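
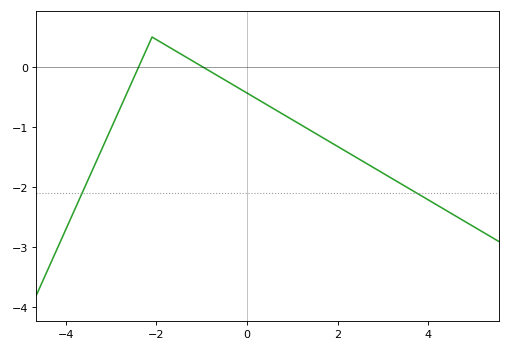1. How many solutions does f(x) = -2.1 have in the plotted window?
2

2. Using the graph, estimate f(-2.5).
-0.2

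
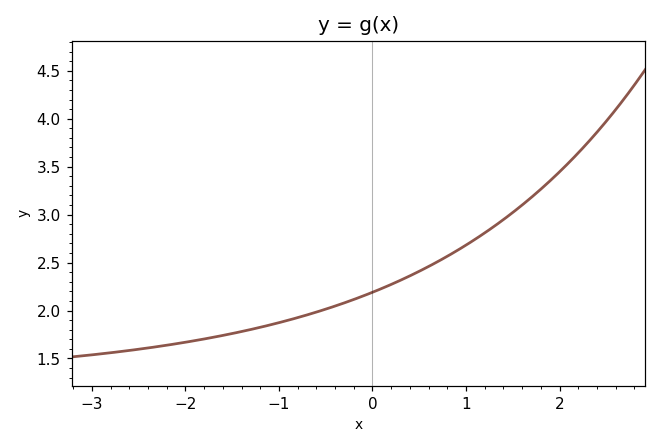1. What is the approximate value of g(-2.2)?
1.64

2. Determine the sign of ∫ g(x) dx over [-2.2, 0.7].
positive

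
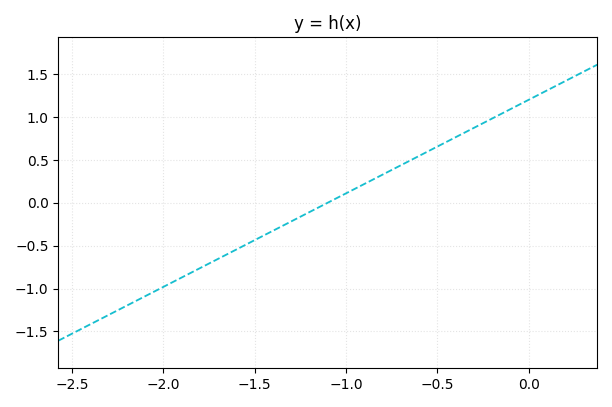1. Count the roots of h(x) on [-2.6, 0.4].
1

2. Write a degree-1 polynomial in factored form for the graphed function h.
y = 1.09(x + 1.1)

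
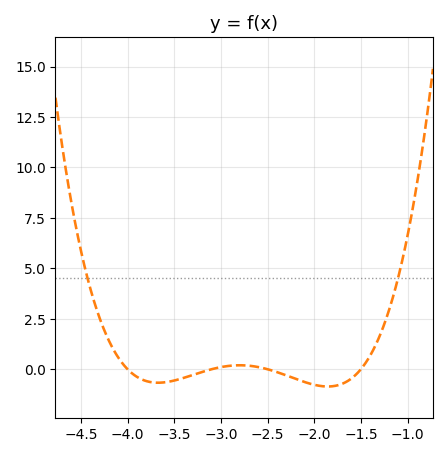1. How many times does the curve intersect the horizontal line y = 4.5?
2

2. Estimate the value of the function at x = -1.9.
-0.847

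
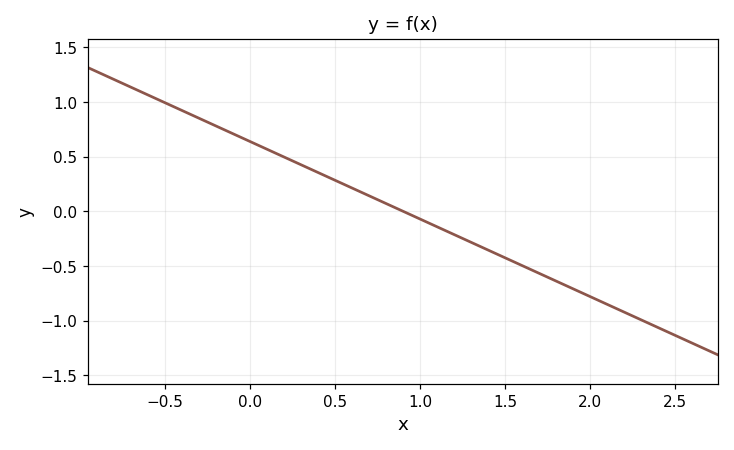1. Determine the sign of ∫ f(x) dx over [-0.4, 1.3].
positive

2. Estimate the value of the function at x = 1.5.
-0.426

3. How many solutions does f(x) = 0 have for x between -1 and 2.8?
1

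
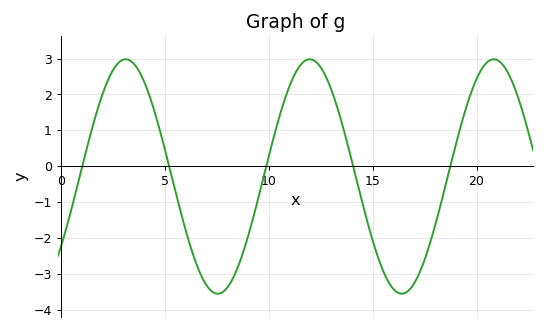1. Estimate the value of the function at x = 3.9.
2.5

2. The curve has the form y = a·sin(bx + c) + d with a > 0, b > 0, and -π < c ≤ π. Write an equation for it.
y = 3.27sin(0.71x - 0.652) - 0.29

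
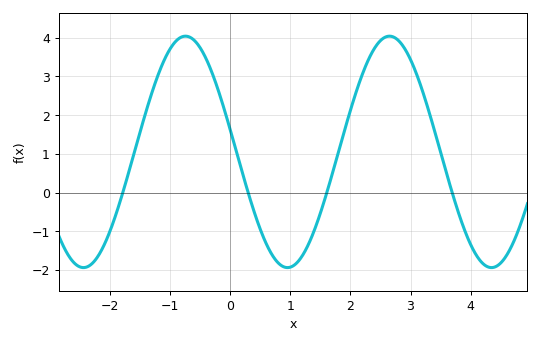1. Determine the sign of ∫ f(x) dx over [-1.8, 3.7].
positive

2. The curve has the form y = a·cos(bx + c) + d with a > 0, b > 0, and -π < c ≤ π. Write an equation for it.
y = 2.99cos(1.9x + 1.4) + 1.05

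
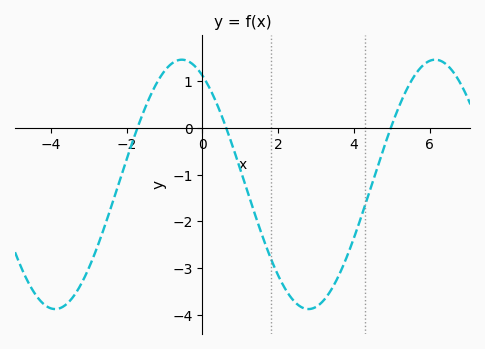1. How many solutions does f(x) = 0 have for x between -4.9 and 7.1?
3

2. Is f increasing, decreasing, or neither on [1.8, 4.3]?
neither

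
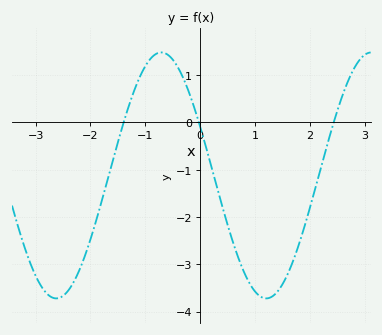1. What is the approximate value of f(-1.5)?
-0.425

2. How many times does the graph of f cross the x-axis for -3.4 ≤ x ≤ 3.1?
3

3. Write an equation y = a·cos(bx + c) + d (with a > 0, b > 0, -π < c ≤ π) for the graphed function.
y = 2.6cos(1.64x + 1.16) - 1.12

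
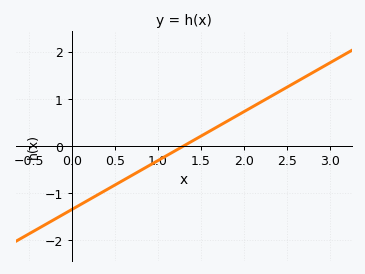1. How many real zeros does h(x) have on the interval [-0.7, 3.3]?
1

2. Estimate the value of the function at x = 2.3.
1.04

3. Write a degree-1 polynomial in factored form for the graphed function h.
y = 1.04(x - 1.3)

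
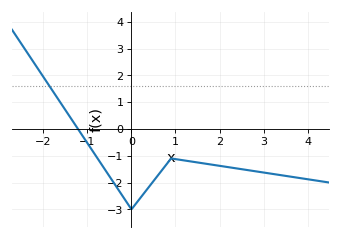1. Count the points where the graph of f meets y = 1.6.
1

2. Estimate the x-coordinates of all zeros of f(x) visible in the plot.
-1.2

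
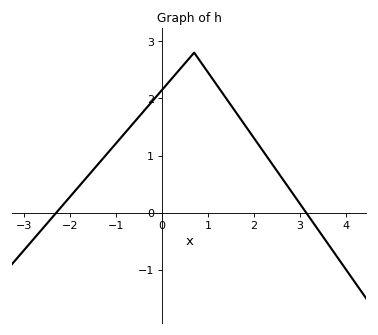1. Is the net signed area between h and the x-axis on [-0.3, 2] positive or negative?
positive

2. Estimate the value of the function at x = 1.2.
2.23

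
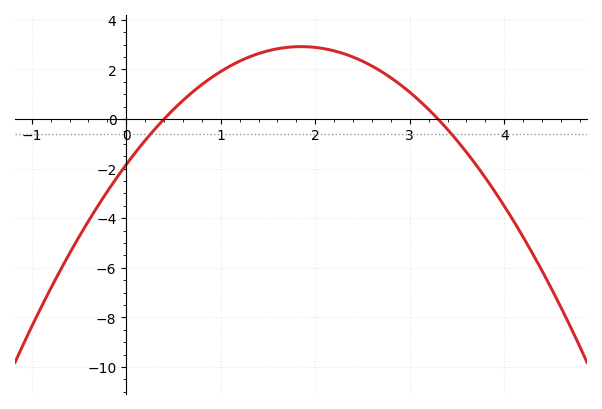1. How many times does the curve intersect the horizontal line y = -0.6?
2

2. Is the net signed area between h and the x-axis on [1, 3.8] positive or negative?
positive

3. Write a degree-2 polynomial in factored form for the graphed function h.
y = -1.39(x - 0.4)(x - 3.3)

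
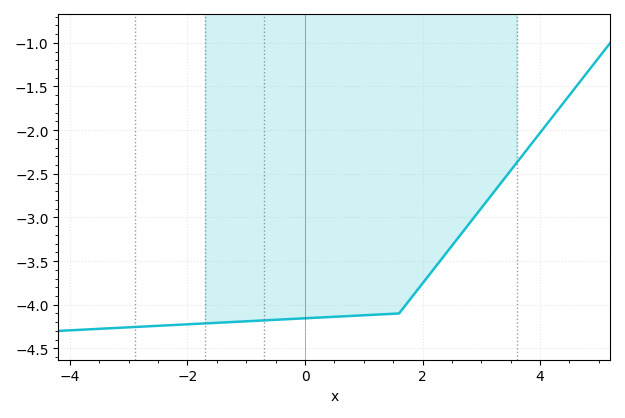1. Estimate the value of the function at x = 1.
-4.1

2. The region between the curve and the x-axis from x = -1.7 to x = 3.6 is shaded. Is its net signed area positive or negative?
negative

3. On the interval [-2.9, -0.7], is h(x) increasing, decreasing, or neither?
increasing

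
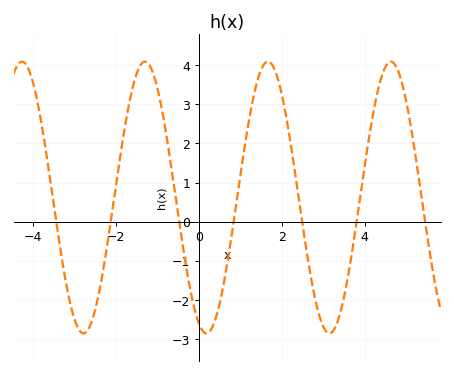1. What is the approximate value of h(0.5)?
-2.1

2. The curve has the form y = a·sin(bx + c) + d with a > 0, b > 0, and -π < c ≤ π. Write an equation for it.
y = 3.47sin(2.12x - 1.96) + 0.62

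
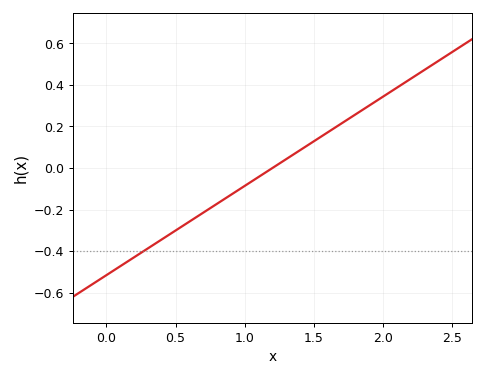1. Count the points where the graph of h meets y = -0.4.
1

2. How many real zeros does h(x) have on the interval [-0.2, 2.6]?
1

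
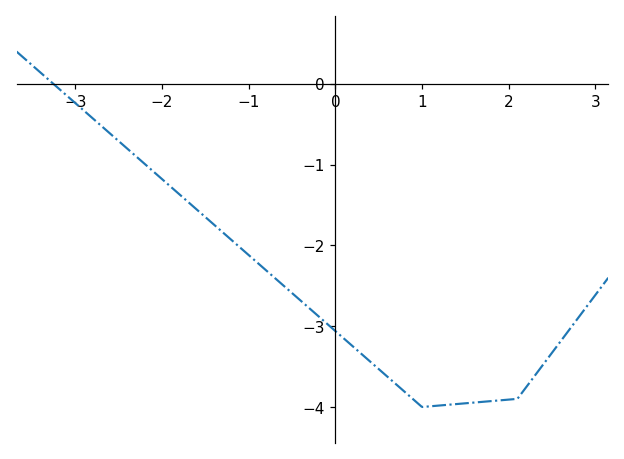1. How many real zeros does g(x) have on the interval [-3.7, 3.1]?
1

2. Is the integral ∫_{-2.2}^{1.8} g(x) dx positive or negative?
negative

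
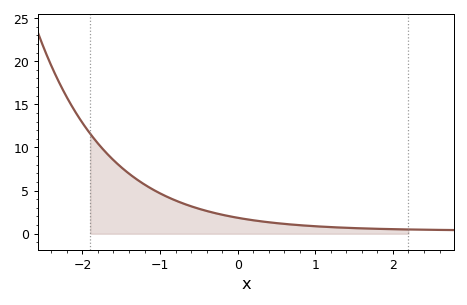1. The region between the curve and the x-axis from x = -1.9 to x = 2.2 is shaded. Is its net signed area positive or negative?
positive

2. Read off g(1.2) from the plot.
1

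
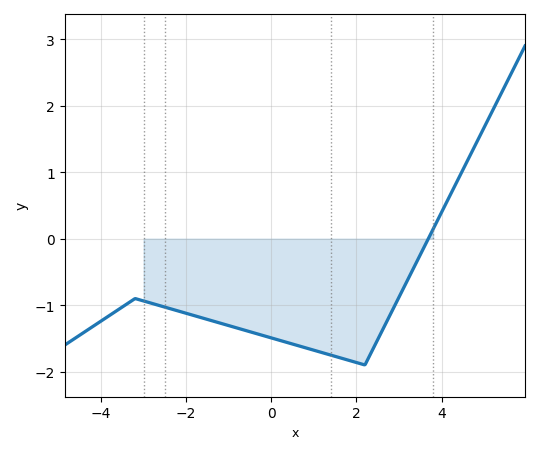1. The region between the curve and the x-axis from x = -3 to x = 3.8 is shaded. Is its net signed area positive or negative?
negative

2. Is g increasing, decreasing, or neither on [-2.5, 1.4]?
decreasing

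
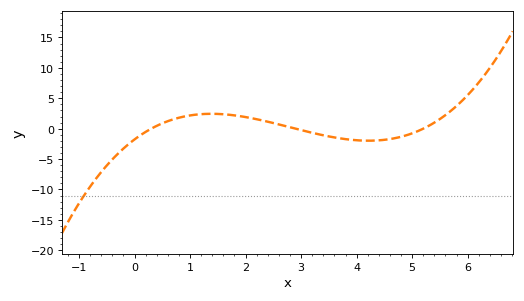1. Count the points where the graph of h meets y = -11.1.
1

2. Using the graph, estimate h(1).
2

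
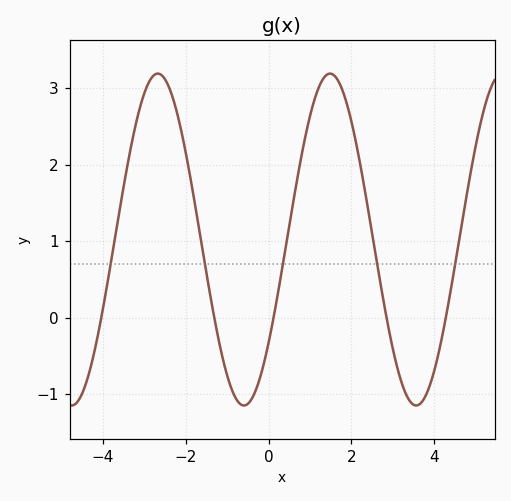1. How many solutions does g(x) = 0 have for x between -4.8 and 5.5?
5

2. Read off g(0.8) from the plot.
2.1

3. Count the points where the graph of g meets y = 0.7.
5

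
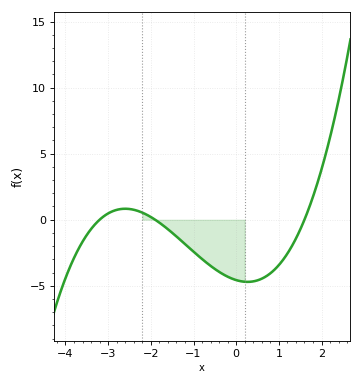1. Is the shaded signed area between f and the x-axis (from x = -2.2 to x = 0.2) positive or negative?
negative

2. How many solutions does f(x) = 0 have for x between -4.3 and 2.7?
3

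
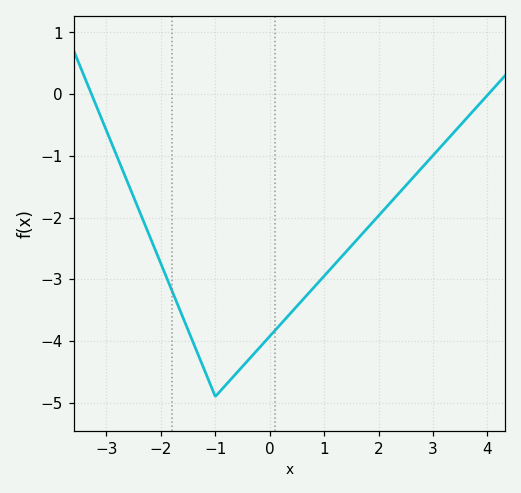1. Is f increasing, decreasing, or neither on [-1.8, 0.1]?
neither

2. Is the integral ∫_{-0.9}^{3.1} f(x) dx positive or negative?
negative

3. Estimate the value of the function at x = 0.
-3.9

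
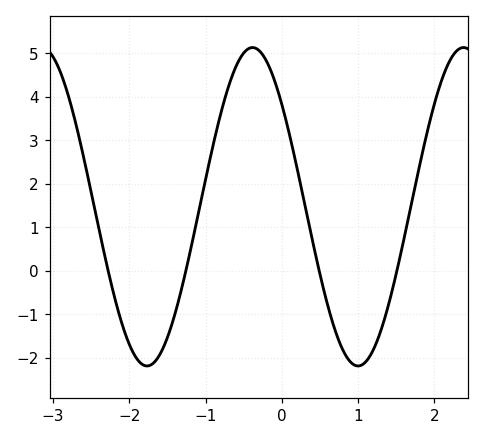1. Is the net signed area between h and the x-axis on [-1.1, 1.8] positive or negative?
positive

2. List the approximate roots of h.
-2.28, -1.26, 0.49, 1.51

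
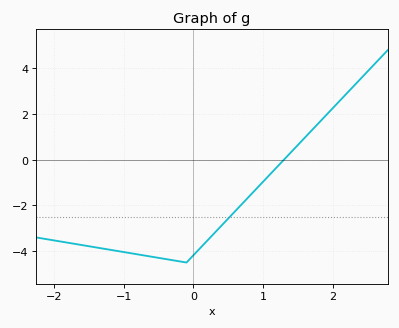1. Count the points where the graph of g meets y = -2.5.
1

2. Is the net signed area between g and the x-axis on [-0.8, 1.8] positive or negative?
negative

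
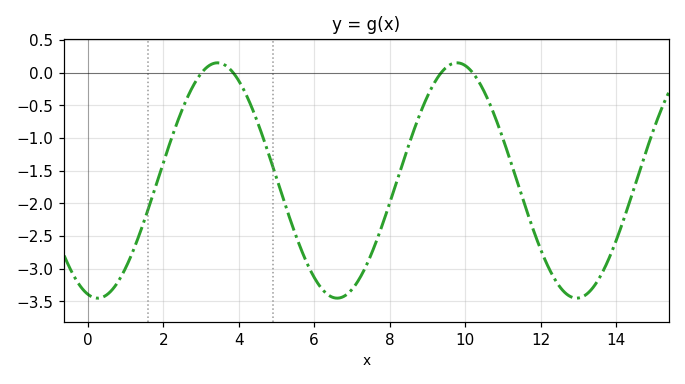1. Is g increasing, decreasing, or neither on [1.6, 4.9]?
neither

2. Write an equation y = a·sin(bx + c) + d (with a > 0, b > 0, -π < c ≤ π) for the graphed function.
y = 1.8sin(0.99x - 1.83) - 1.65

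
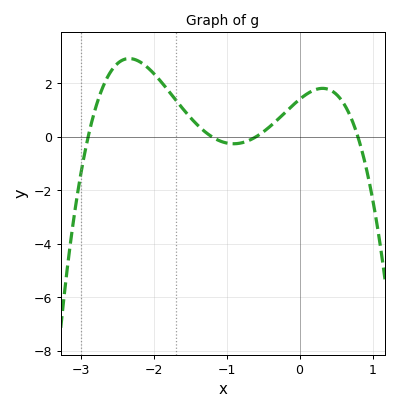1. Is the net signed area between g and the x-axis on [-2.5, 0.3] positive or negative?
positive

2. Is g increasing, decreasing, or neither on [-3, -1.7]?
neither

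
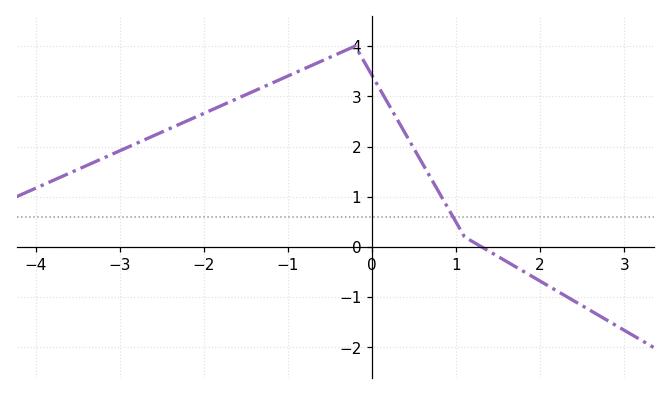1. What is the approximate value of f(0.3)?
2.5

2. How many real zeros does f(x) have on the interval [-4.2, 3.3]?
1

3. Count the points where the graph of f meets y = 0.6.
1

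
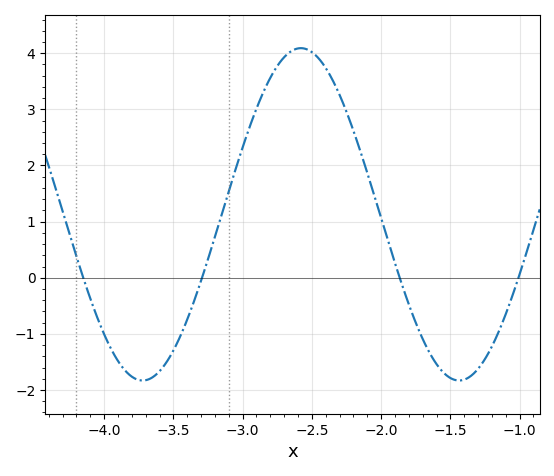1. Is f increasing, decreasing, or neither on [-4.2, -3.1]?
neither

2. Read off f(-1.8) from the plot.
-0.473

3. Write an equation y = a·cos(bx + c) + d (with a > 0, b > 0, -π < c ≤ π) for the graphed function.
y = 2.96cos(2.75x + 0.81) + 1.13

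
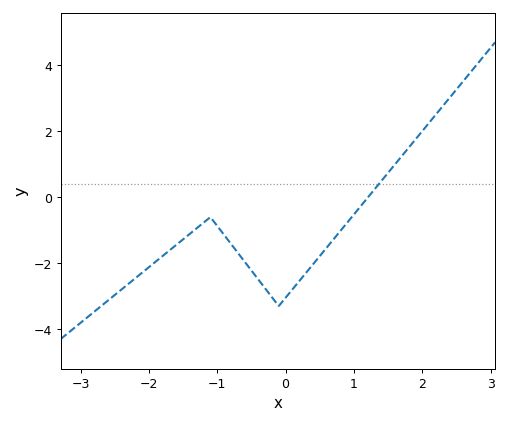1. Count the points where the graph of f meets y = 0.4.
1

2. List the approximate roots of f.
1.2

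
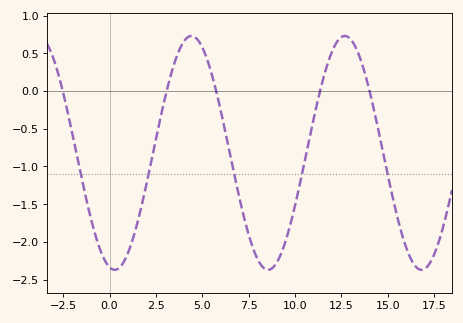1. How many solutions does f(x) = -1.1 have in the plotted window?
5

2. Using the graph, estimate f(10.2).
-1.3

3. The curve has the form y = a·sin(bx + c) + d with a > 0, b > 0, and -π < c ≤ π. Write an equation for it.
y = 1.55sin(0.76x - 1.78) - 0.82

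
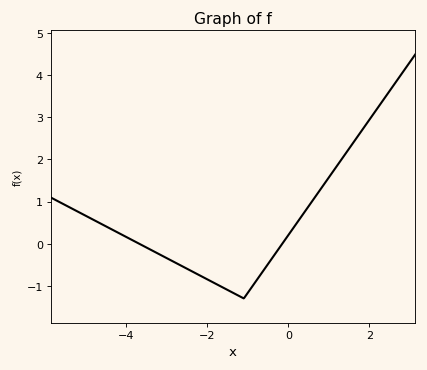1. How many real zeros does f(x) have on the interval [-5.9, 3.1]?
2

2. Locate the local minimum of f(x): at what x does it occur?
-1.2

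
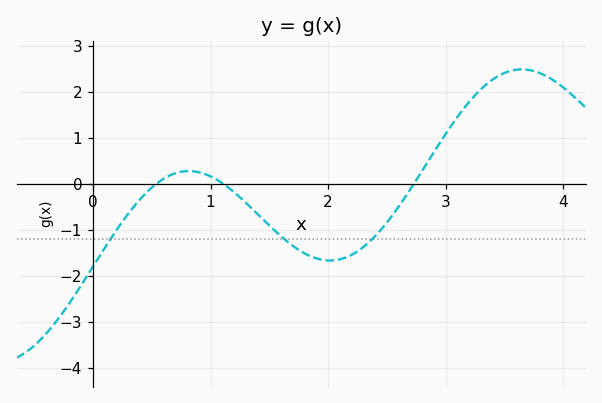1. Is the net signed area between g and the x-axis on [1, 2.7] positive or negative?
negative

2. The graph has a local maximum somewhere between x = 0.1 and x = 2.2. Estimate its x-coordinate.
0.815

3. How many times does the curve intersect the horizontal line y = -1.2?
3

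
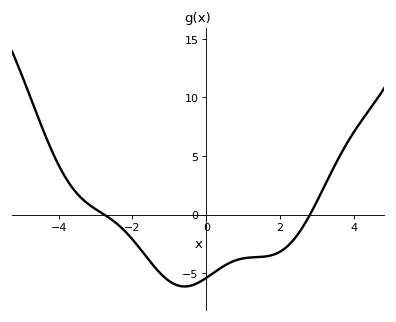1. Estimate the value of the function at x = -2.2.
-1.43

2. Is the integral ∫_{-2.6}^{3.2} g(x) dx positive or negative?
negative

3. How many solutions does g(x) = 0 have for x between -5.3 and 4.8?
2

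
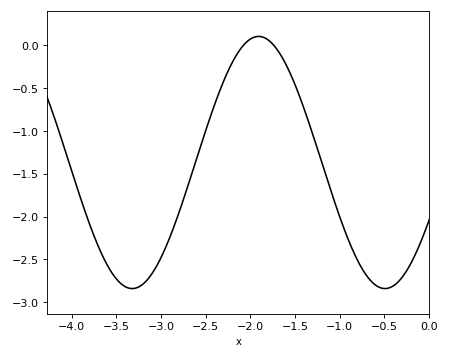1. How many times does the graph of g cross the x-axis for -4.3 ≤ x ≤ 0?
2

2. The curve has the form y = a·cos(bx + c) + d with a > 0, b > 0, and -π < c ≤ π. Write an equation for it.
y = 1.47cos(2.2x - 2) - 1.37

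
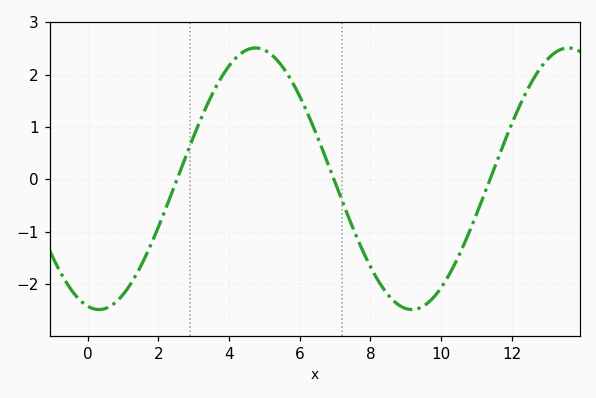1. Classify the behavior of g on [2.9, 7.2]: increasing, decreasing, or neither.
neither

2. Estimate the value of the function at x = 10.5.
-1.46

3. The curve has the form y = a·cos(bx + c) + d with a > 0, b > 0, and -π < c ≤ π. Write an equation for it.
y = 2.5cos(0.71x + 2.91) + 0.01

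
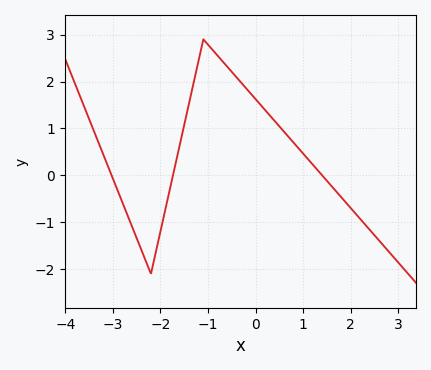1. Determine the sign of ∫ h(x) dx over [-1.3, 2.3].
positive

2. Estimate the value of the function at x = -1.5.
1.08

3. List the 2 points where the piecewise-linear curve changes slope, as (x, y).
(-2.2, -2.1); (-1.1, 2.9)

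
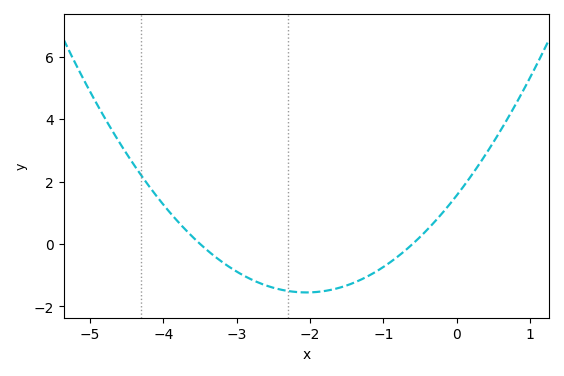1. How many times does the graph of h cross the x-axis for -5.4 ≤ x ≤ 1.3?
2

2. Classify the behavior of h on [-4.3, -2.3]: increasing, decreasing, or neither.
decreasing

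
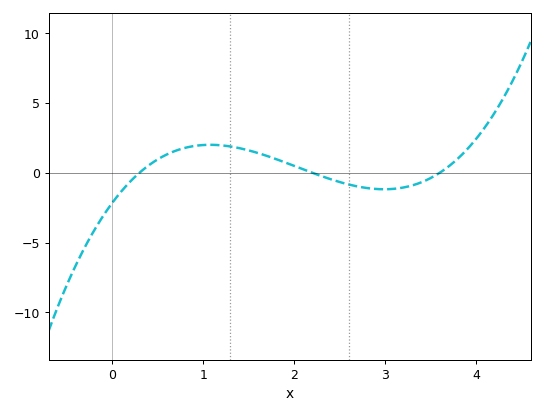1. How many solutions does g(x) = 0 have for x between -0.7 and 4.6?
3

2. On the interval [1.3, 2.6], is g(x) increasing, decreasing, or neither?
decreasing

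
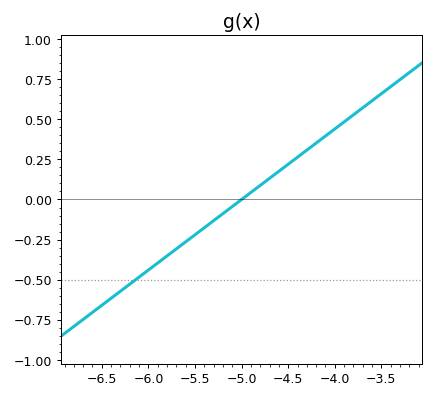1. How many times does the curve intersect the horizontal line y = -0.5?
1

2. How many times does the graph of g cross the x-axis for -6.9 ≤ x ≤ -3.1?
1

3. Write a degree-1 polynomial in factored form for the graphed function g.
y = 0.44(x + 5)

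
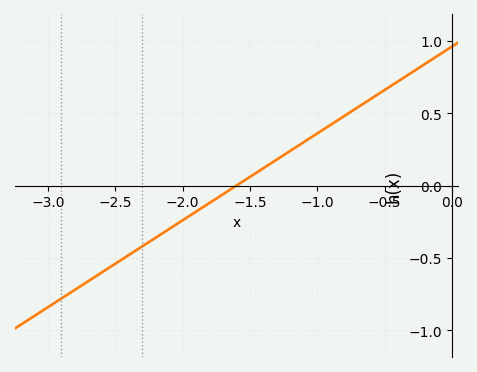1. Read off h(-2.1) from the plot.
-0.3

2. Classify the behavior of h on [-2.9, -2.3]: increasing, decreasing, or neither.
increasing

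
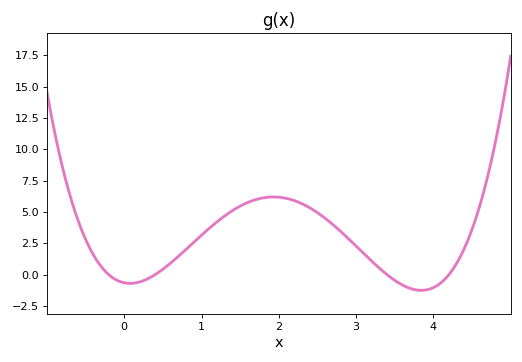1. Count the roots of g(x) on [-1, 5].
4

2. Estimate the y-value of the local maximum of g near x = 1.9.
6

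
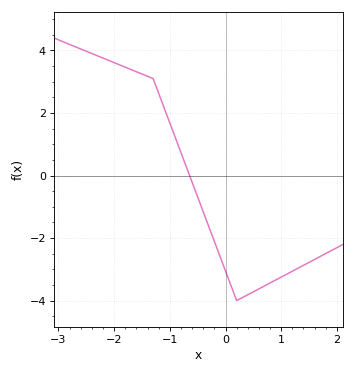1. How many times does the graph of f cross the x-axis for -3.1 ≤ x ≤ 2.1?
1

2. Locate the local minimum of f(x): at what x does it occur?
0.2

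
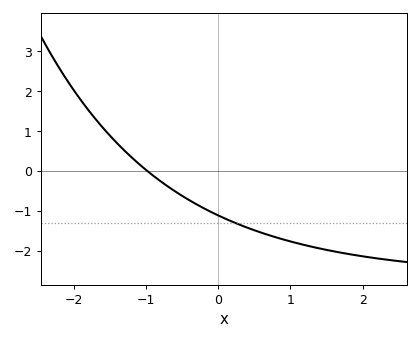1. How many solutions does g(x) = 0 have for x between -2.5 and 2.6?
1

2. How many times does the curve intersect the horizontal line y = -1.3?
1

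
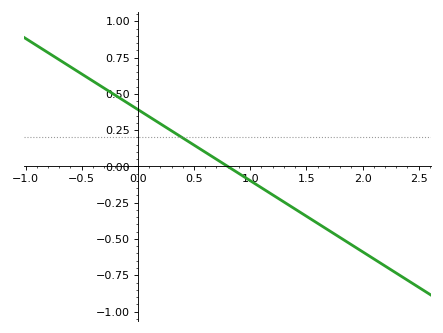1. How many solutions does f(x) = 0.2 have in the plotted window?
1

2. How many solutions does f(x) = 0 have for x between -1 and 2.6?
1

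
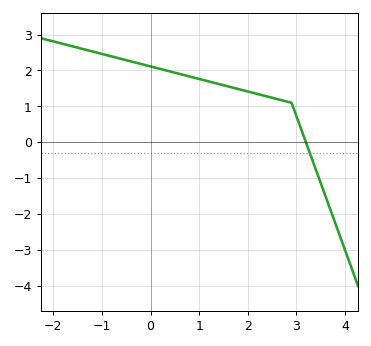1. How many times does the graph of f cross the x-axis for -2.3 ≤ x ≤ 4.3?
1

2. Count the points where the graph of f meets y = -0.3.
1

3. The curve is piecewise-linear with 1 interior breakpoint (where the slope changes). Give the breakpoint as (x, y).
(2.9, 1.1)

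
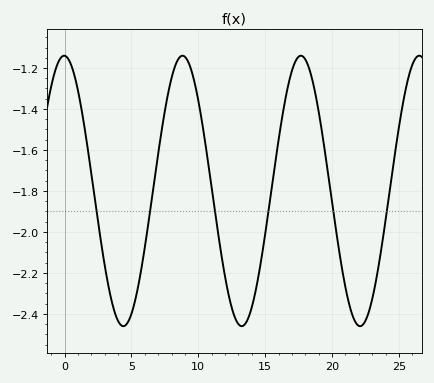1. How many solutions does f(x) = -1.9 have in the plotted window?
6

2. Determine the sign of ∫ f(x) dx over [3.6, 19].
negative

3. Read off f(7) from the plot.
-1.62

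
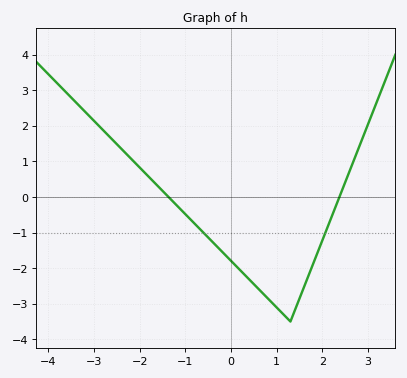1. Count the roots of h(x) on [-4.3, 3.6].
2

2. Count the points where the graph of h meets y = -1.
2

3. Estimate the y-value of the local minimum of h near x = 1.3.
-3.5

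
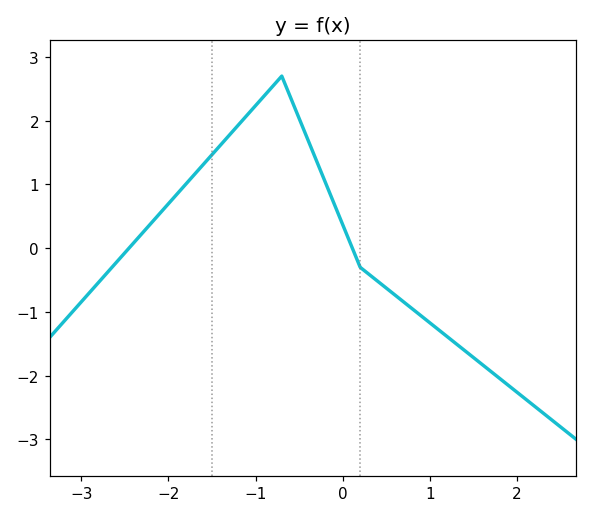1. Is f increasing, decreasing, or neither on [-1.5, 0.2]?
neither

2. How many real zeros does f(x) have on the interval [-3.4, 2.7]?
2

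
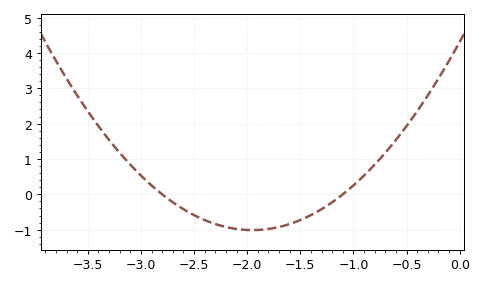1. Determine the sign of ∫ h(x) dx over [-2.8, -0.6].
negative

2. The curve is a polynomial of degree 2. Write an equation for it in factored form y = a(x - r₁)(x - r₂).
y = 1.4(x + 2.8)(x + 1.1)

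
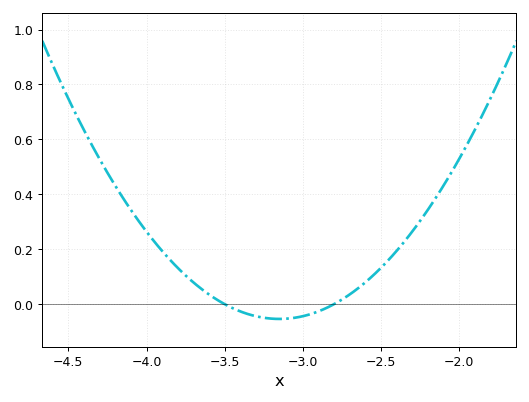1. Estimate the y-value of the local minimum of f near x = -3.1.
-0.06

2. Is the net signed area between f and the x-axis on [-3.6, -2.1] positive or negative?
positive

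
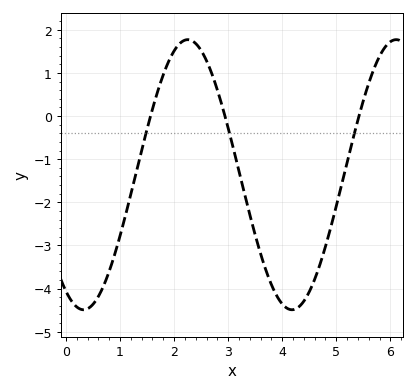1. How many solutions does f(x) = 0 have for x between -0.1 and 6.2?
3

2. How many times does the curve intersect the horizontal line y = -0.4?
3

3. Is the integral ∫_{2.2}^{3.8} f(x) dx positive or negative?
negative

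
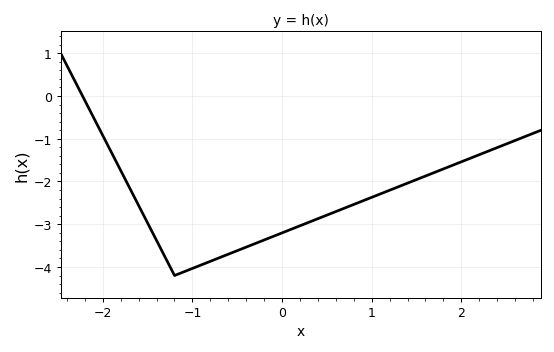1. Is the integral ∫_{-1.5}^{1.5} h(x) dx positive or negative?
negative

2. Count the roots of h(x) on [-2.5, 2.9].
1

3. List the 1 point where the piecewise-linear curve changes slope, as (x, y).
(-1.2, -4.2)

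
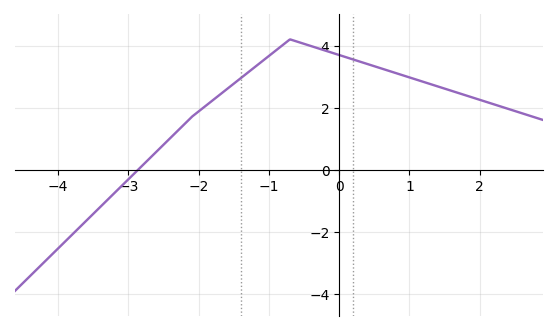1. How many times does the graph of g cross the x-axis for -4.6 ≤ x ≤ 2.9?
1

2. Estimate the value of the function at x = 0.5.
3.4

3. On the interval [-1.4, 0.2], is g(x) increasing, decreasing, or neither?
neither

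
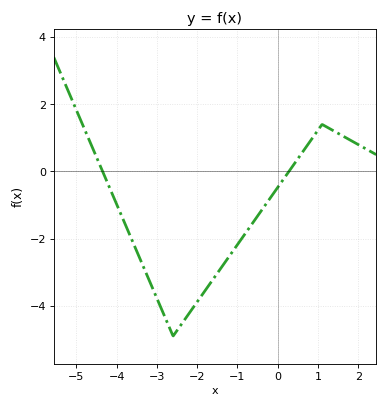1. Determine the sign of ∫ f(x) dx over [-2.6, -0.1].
negative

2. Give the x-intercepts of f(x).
-4.4, 0.2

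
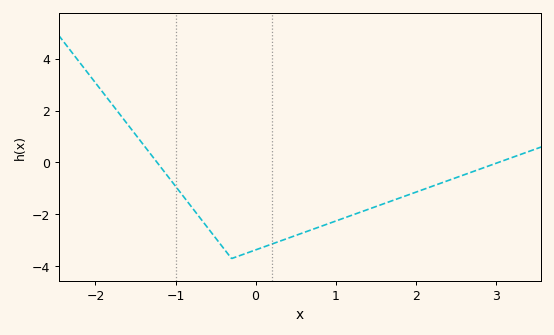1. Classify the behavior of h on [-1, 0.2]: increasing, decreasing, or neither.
neither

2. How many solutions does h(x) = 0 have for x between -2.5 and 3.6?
2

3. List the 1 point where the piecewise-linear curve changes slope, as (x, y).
(-0.3, -3.7)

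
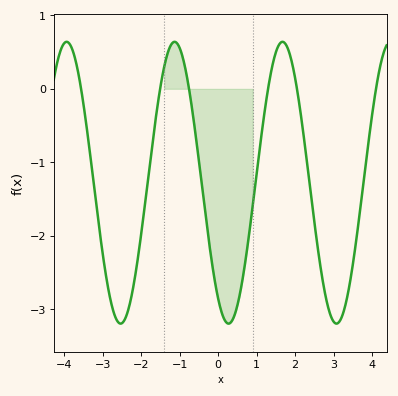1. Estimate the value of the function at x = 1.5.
0.495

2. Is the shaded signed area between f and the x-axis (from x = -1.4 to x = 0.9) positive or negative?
negative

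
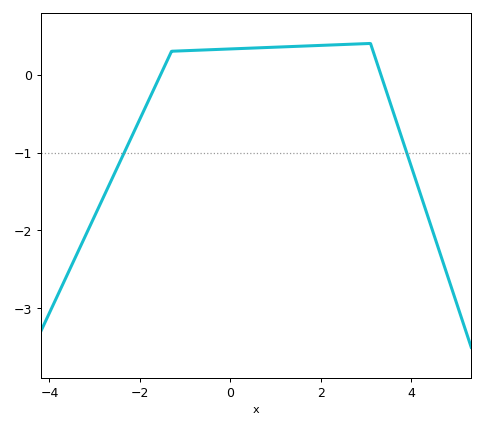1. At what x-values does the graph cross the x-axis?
-1.6, 3.4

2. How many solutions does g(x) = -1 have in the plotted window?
2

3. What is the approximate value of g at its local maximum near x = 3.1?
0.4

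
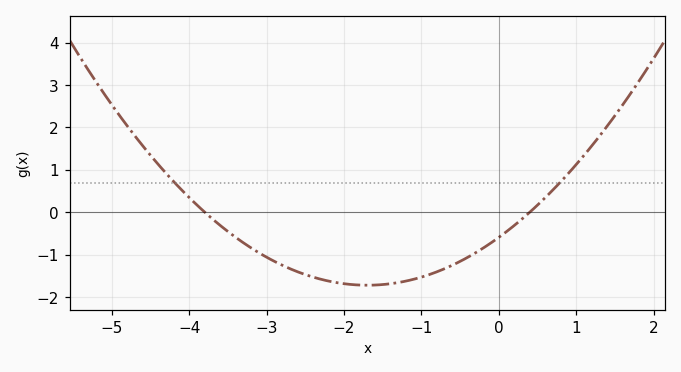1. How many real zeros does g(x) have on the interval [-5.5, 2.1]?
2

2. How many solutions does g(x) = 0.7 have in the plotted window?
2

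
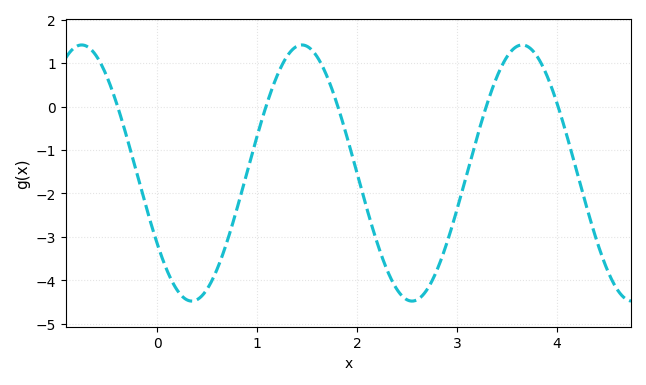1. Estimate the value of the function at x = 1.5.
1.39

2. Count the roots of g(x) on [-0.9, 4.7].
5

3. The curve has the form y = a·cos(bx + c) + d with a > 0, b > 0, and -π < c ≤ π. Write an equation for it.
y = 2.95cos(2.85x + 2.16) - 1.53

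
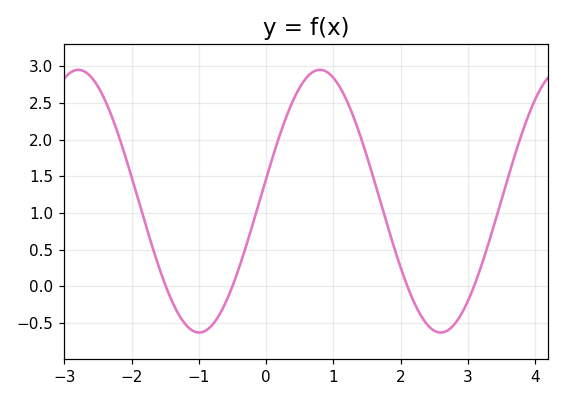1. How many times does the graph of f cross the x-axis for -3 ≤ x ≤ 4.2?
4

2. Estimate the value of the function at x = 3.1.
0.024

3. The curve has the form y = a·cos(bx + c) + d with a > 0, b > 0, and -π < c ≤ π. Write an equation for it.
y = 1.79cos(1.75x - 1.4) + 1.16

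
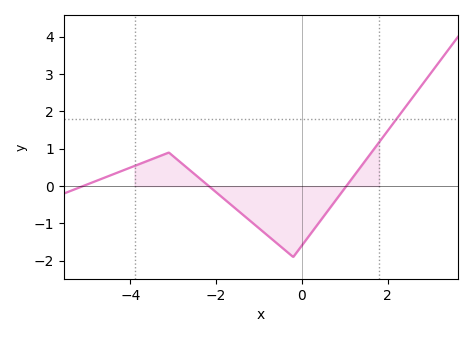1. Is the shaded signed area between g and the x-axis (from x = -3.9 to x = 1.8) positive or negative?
negative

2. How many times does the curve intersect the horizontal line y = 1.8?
1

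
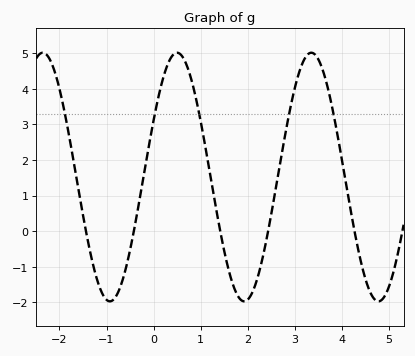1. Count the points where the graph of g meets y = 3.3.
5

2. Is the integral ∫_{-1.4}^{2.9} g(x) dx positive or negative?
positive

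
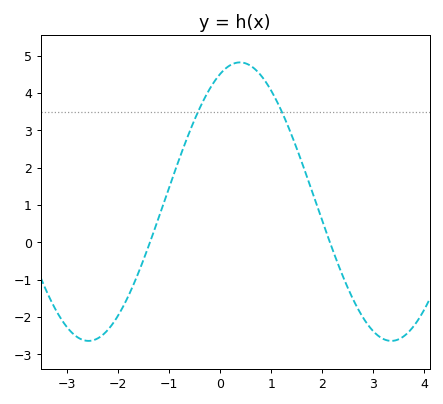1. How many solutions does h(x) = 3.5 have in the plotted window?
2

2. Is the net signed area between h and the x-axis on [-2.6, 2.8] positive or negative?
positive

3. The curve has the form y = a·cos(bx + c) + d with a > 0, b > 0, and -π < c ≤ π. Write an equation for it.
y = 3.73cos(1.1x - 0.41) + 1.09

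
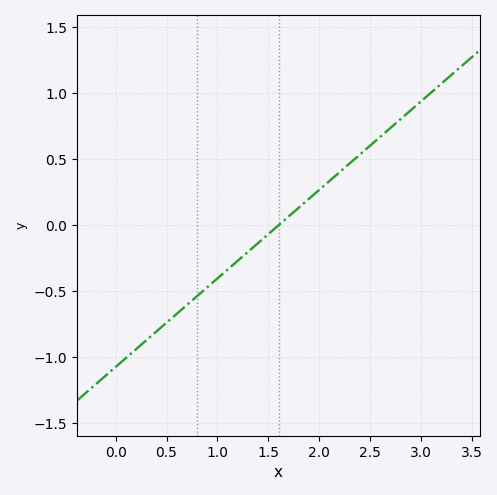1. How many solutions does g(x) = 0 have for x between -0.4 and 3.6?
1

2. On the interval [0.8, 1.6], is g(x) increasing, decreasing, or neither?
increasing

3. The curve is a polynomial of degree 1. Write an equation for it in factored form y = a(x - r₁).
y = 0.67(x - 1.6)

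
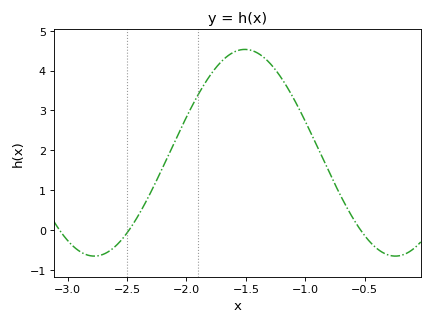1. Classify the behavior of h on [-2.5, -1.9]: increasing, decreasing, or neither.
increasing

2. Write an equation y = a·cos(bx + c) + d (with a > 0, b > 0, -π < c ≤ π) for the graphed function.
y = 2.59cos(2.48x - 2.54) + 1.94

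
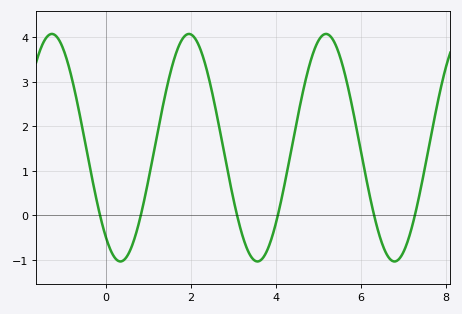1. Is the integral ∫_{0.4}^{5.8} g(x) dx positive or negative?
positive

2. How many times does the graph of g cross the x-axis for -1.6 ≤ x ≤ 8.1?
6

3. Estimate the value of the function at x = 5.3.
4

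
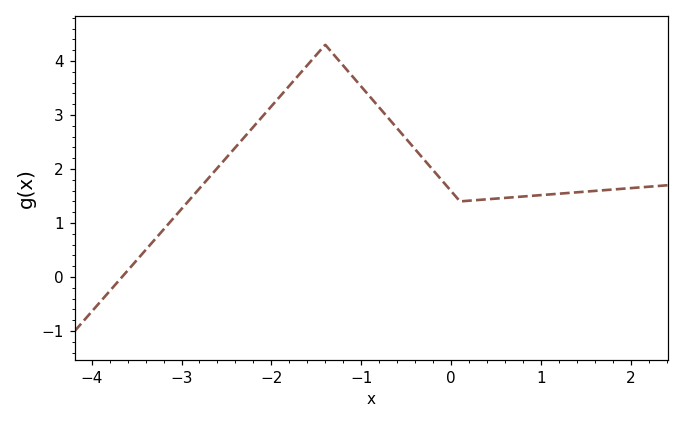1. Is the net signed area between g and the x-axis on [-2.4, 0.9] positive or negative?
positive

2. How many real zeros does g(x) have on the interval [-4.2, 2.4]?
1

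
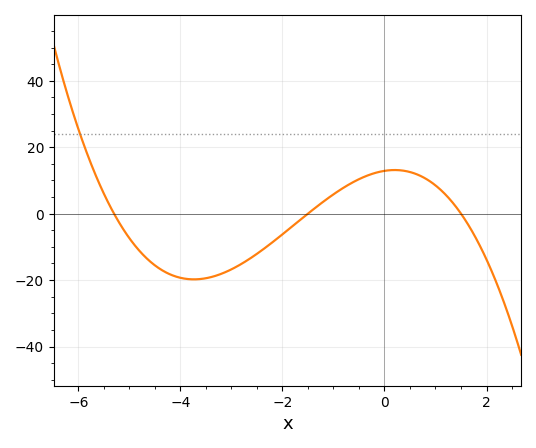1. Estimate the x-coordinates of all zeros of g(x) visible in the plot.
-5.4, -1.6, 1.4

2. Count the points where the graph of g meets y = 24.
1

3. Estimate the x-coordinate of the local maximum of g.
0.2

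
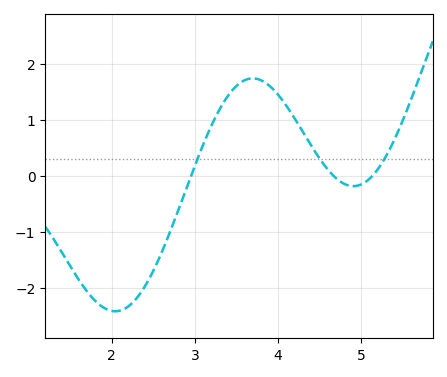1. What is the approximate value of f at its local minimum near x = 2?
-2.4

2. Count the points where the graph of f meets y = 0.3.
3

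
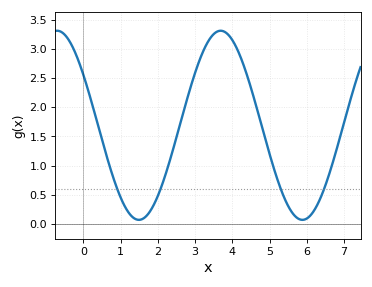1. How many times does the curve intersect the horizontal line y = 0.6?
4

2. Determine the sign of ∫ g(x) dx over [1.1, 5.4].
positive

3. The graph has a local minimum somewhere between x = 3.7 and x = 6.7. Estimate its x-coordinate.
5.88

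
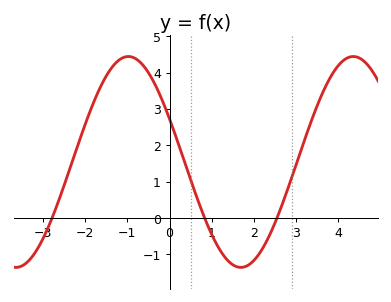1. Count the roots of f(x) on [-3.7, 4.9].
3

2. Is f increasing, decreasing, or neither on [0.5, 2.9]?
neither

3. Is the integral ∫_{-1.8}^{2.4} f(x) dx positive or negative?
positive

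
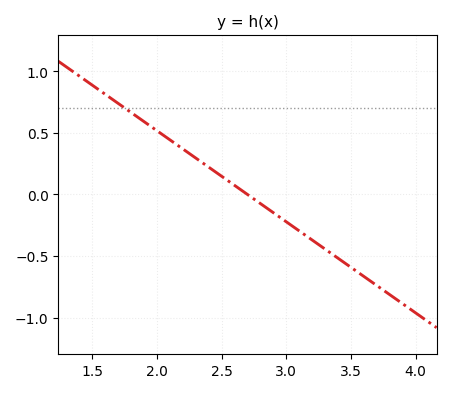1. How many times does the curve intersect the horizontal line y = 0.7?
1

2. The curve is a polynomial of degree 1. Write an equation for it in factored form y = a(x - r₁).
y = -0.74(x - 2.7)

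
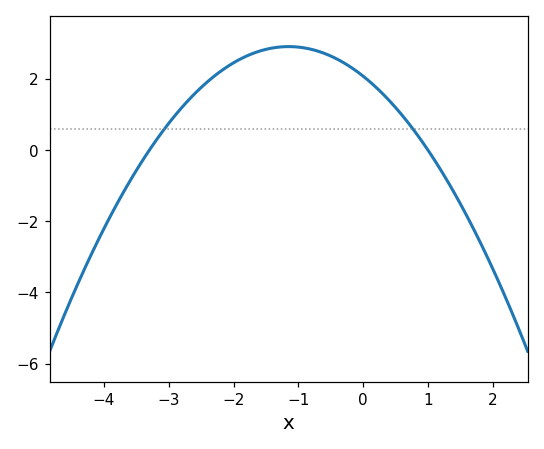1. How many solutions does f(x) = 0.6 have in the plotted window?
2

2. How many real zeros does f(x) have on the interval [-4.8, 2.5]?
2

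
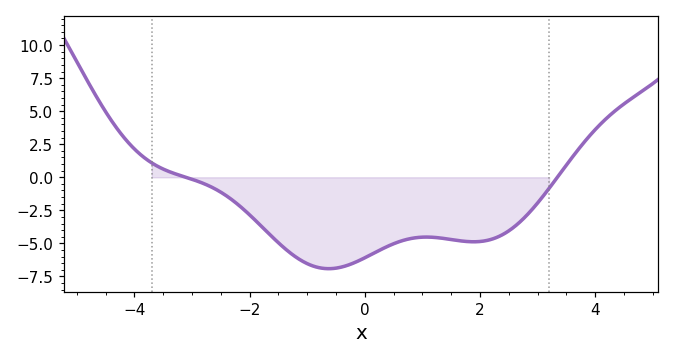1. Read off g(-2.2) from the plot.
-2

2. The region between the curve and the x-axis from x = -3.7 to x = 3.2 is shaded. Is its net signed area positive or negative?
negative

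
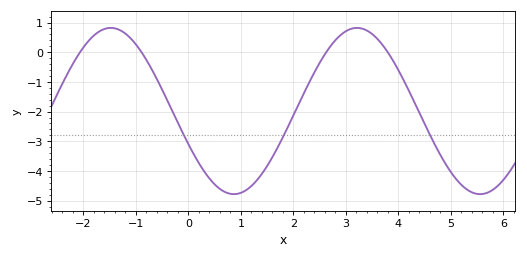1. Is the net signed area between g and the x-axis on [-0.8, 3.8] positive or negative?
negative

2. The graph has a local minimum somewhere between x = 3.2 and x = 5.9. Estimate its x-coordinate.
5.6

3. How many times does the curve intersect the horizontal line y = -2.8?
3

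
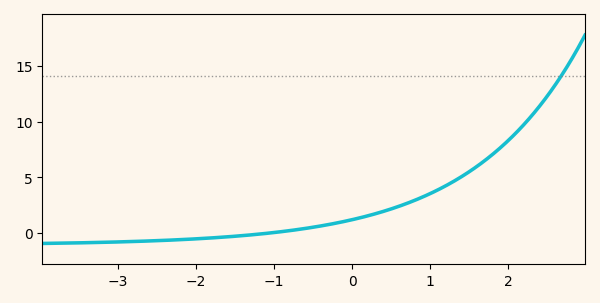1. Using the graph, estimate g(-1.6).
-0.351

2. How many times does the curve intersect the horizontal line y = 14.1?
1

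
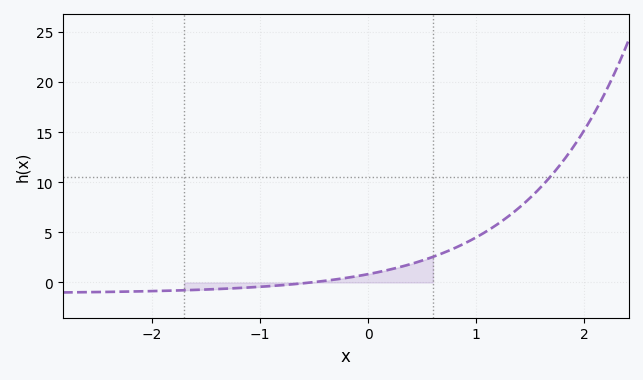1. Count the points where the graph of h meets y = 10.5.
1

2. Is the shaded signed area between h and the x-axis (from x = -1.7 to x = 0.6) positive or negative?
positive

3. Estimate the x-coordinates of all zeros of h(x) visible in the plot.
-0.529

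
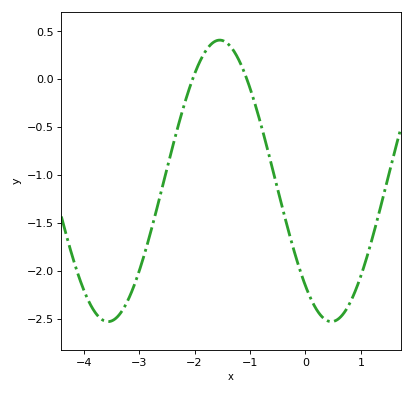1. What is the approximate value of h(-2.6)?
-1.17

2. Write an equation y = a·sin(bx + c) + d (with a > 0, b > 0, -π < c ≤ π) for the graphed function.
y = 1.47sin(1.56x - 2.3) - 1.06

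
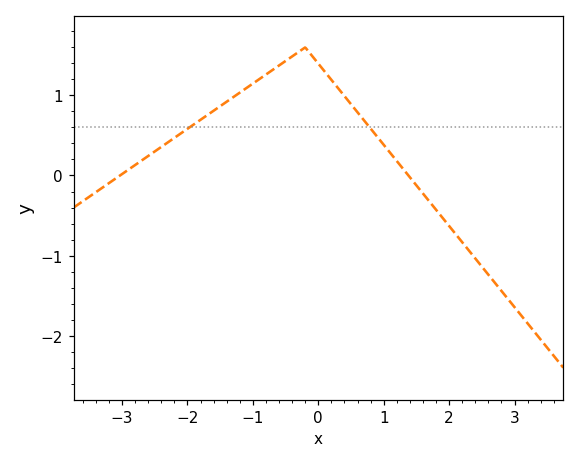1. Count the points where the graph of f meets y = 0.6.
2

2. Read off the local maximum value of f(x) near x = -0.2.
1.6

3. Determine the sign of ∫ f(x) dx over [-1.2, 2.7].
positive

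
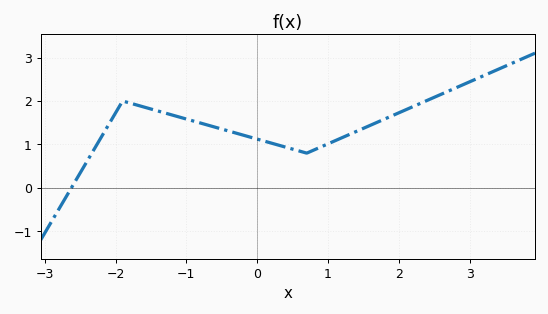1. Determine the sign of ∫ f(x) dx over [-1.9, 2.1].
positive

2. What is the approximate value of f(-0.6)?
1.4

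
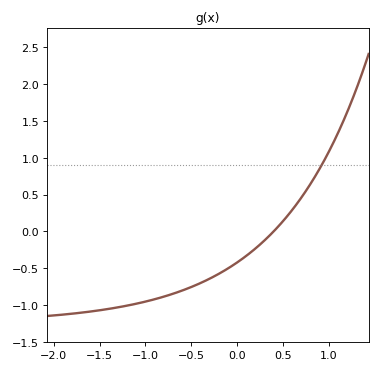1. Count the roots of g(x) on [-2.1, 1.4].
1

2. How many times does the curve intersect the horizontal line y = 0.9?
1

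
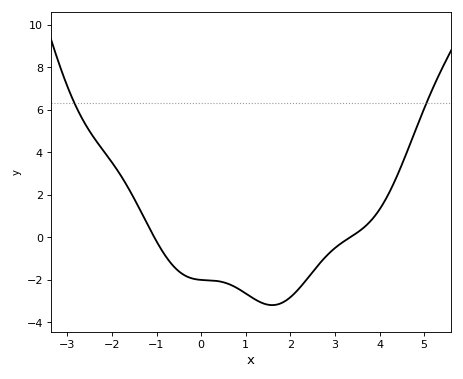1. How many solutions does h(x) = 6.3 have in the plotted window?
2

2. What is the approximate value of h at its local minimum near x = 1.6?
-3.2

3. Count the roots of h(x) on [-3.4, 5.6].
2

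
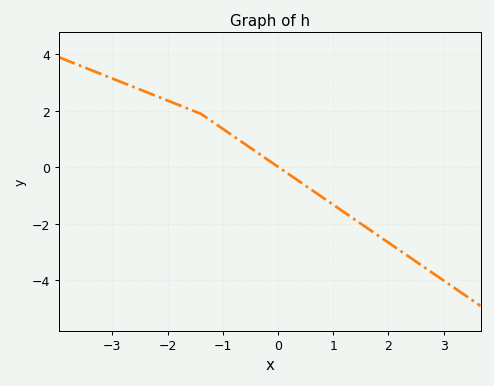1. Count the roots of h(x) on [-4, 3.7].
1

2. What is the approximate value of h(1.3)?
-1.72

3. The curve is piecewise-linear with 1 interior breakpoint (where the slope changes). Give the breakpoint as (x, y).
(-1.4, 1.9)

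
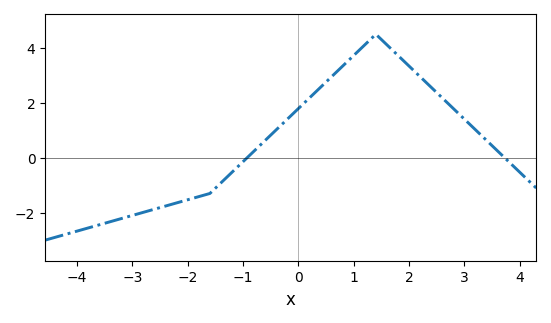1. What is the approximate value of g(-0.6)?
0.6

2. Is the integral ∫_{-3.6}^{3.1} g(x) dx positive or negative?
positive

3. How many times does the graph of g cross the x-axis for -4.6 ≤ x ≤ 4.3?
2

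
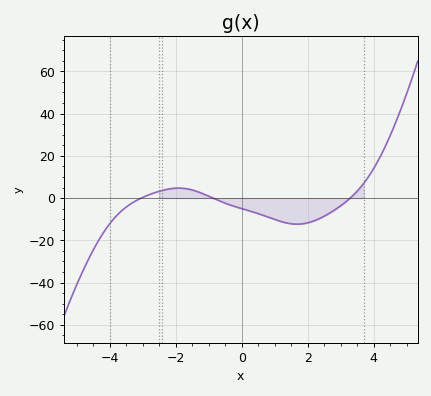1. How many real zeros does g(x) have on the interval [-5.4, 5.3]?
3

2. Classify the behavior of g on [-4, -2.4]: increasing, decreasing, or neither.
increasing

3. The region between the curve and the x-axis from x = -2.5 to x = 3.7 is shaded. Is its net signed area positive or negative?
negative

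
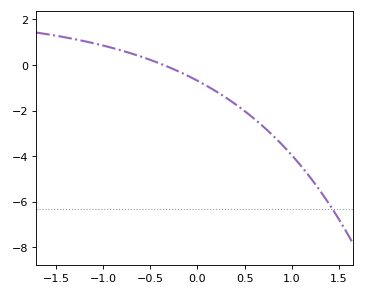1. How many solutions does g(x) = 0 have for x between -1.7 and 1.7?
1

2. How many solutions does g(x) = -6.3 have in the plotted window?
1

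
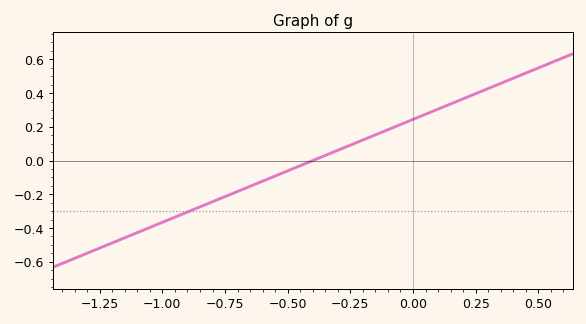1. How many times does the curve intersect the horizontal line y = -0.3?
1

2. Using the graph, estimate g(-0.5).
-0.061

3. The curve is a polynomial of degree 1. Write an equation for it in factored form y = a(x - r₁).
y = 0.61(x + 0.4)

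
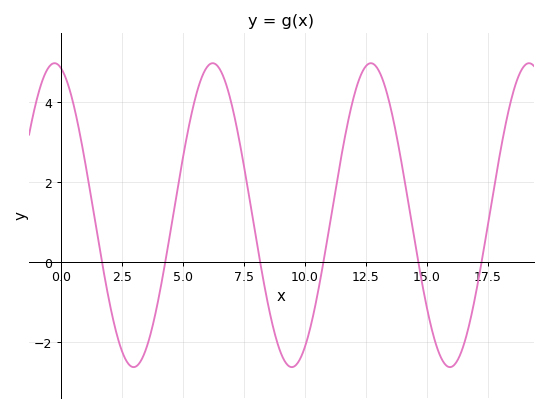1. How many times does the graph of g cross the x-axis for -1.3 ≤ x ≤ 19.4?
6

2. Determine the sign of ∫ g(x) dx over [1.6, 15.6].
positive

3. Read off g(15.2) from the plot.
-1.6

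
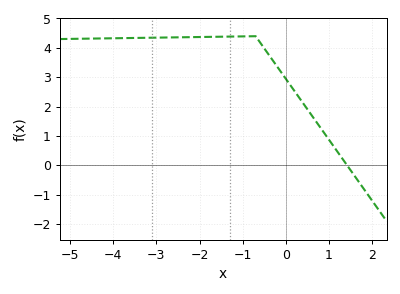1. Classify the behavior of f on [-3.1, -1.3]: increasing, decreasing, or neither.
increasing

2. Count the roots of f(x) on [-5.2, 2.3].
1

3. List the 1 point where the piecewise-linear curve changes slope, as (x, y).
(-0.7, 4.4)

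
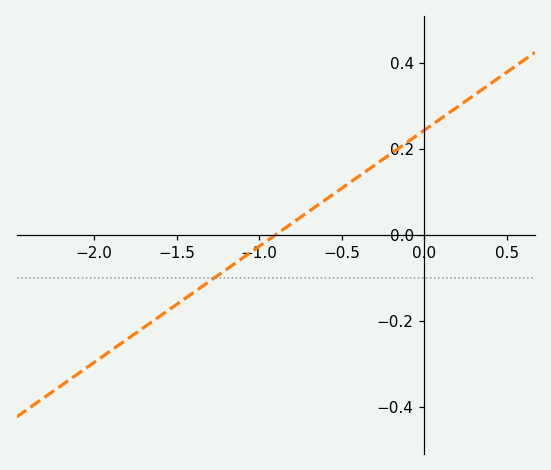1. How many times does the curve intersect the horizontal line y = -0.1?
1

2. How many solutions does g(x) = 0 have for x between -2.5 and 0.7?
1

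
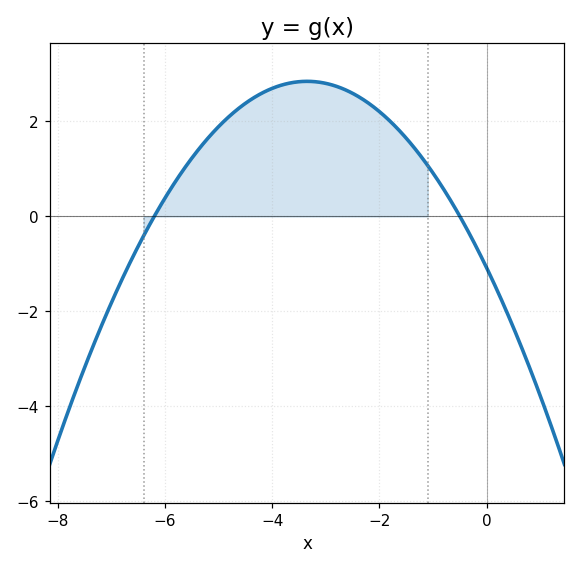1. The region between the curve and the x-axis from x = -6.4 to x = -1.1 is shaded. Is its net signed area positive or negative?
positive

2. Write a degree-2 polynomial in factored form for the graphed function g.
y = -0.35(x + 6.2)(x + 0.5)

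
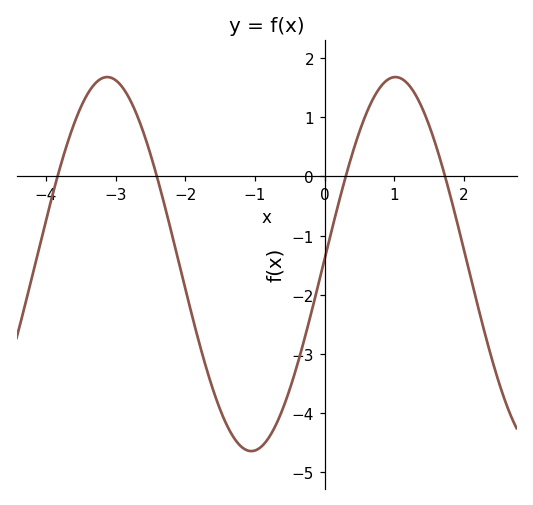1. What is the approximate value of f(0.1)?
-0.911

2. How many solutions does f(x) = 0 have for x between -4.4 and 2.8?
4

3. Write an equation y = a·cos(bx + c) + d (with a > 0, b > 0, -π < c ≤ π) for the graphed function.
y = 3.16cos(1.52x - 1.54) - 1.48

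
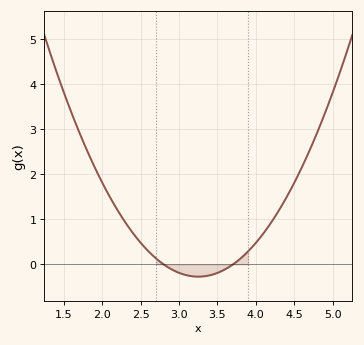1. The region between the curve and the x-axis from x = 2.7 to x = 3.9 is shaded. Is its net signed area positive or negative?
negative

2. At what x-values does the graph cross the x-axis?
2.8, 3.7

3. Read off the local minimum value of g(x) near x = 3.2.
-0.3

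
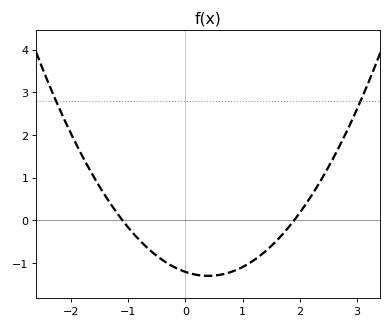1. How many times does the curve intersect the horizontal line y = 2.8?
2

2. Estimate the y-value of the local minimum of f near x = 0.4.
-1.3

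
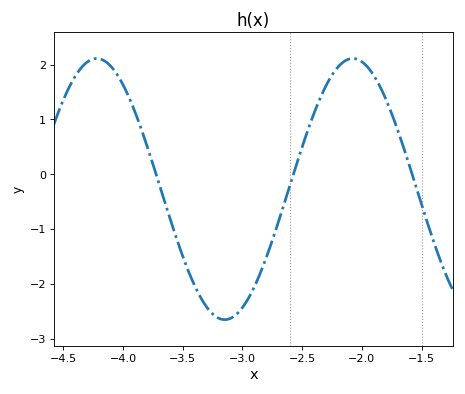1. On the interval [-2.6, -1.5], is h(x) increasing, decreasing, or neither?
neither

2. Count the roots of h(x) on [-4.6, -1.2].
3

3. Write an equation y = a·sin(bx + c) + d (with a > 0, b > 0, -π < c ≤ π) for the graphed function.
y = 2.38sin(2.9x + 1.4) - 0.27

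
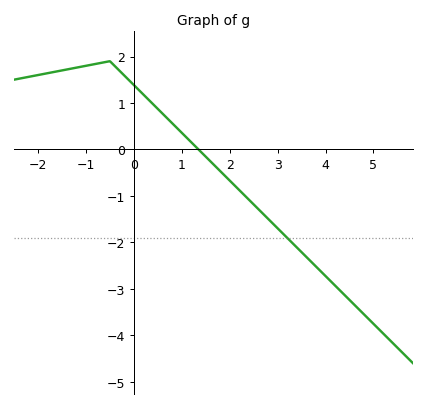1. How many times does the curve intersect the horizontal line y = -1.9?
1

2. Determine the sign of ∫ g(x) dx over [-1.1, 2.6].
positive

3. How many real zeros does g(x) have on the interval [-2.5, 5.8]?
1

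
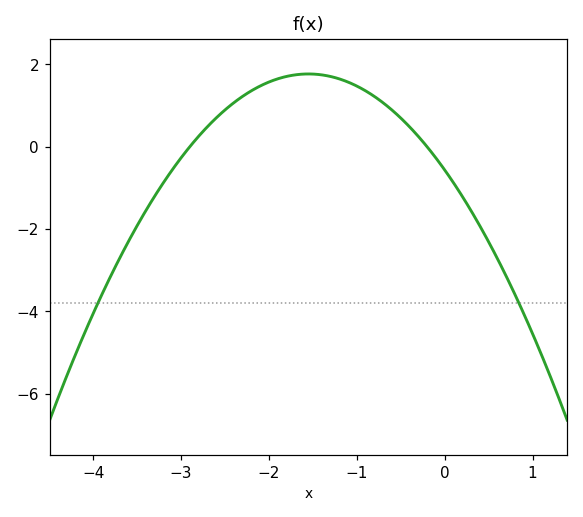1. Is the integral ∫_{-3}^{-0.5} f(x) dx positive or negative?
positive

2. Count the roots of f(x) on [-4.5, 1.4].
2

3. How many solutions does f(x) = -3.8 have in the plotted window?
2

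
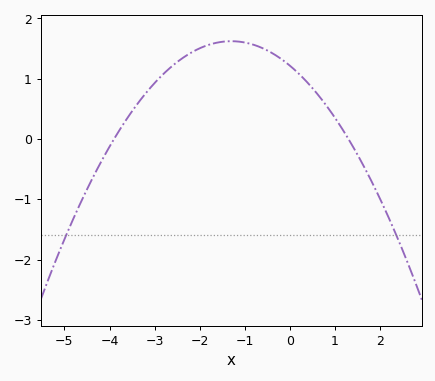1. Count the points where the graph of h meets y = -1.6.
2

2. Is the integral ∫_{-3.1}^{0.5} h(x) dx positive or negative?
positive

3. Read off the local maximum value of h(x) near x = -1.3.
1.6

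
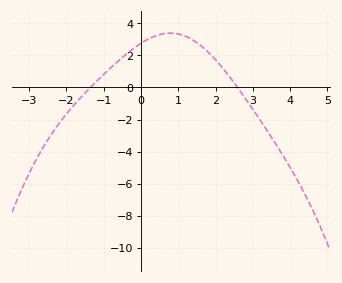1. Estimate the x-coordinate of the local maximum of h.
0.79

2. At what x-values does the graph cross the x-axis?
-1.35, 2.59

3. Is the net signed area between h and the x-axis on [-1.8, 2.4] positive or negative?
positive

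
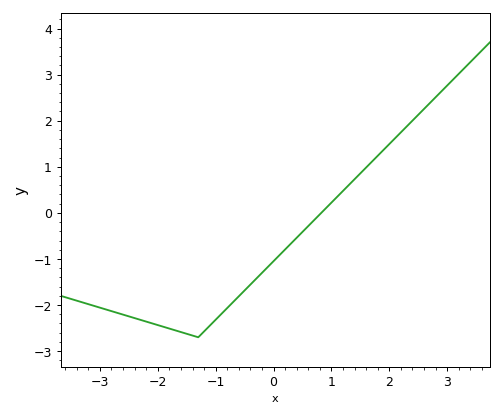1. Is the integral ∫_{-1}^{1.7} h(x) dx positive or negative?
negative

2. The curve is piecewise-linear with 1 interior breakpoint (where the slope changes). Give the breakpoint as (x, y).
(-1.3, -2.7)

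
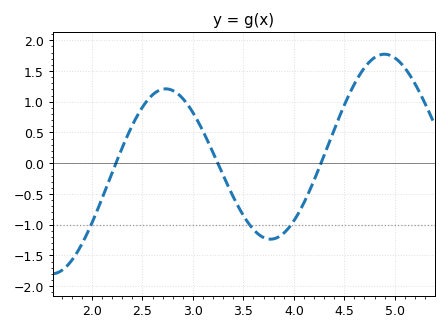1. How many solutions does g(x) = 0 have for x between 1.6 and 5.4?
3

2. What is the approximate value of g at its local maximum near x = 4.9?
1.75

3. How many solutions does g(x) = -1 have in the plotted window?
3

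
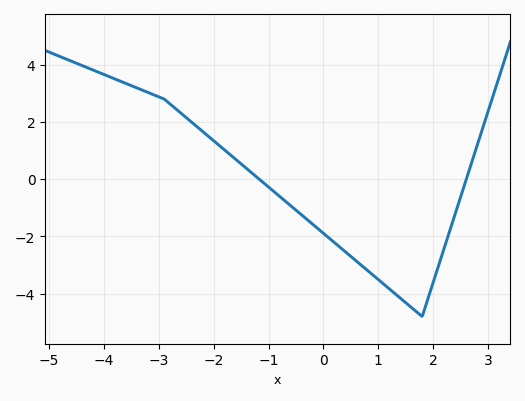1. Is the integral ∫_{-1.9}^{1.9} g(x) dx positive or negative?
negative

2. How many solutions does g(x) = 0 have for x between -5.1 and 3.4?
2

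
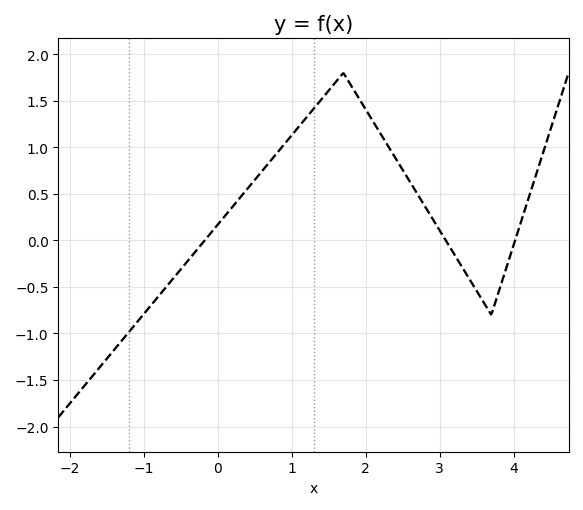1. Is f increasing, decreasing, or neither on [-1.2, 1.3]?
increasing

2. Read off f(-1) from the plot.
-0.8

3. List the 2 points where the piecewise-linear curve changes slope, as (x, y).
(1.7, 1.8); (3.7, -0.8)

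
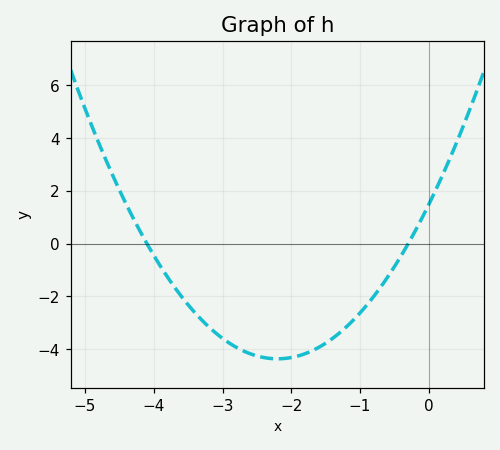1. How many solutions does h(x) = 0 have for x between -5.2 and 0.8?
2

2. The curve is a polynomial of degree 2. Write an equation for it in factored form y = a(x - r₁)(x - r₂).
y = 1.21(x + 4.1)(x + 0.3)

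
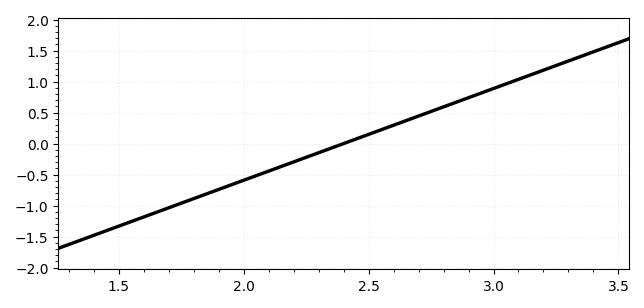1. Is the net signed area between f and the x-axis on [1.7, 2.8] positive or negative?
negative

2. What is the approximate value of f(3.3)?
1.35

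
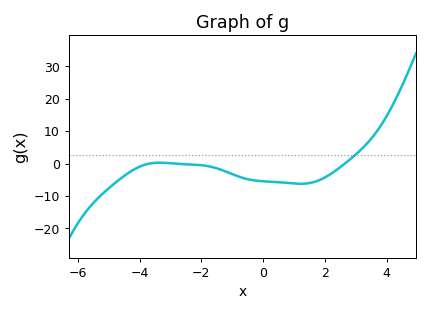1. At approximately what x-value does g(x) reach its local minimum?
1.21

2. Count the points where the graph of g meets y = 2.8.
1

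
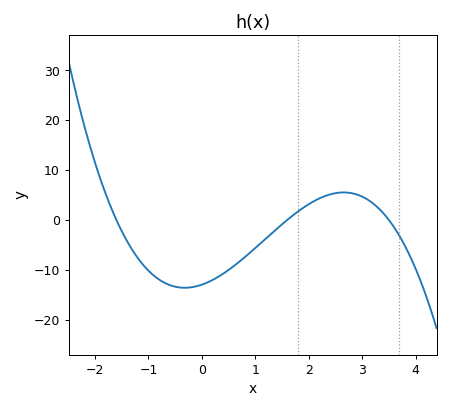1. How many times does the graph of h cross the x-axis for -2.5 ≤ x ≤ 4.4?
3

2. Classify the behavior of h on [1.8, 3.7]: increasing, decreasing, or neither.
neither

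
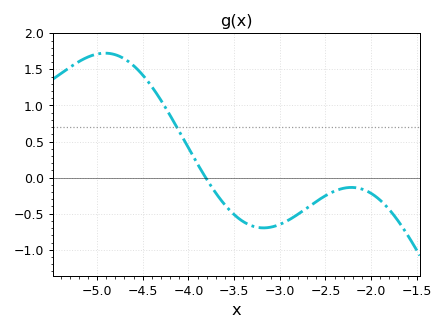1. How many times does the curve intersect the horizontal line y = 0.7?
1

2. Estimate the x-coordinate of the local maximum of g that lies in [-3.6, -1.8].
-2.2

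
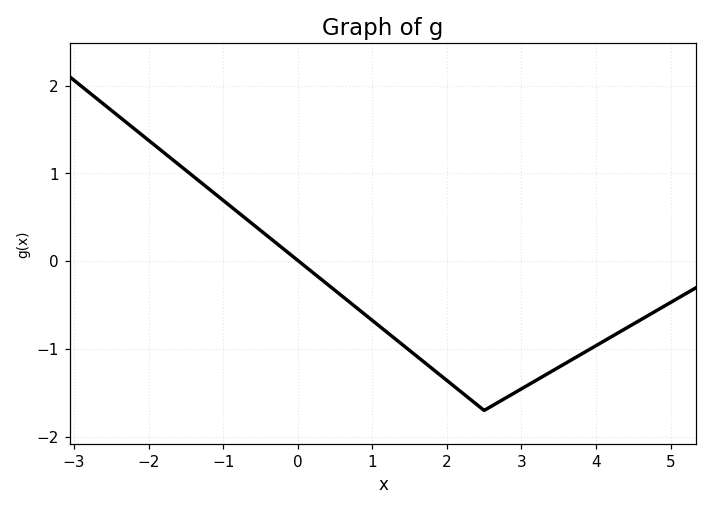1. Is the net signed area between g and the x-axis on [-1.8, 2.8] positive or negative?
negative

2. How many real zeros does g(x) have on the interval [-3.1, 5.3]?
1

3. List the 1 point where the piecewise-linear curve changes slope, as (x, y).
(2.5, -1.7)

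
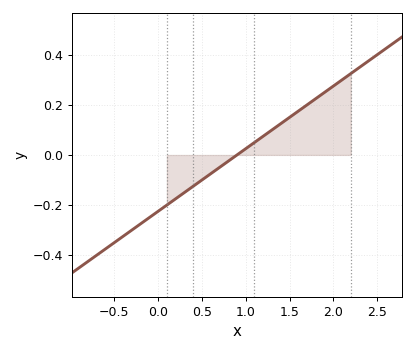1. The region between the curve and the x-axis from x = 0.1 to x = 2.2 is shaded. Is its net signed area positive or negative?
positive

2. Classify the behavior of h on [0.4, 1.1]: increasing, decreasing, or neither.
increasing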